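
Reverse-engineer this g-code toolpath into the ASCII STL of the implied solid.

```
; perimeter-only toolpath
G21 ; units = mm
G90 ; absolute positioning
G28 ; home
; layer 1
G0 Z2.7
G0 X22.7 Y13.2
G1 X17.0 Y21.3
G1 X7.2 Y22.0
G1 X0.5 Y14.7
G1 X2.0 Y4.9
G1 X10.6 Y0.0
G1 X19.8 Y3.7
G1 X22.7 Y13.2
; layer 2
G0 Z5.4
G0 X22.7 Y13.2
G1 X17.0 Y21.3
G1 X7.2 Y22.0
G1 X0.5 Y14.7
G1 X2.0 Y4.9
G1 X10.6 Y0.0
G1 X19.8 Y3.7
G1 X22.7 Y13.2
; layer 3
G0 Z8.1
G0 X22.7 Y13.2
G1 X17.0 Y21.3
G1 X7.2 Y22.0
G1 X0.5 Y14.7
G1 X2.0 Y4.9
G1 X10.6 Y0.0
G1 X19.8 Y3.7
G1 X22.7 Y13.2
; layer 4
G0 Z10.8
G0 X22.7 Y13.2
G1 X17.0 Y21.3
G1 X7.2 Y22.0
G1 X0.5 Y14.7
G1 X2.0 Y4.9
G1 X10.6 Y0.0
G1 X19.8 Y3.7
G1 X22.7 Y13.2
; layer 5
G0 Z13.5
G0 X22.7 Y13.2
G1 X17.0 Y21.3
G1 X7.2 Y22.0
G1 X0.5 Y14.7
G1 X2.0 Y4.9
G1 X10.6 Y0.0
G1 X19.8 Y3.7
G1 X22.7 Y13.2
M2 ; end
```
solid part
  facet normal 0.0000 0.0000 -1.0000
    outer loop
      vertex 7.2 22.0 0.0
      vertex 17.0 21.3 0.0
      vertex 22.7 13.2 0.0
    endloop
  endfacet
  facet normal 0.0000 0.0000 -1.0000
    outer loop
      vertex 0.5 14.7 0.0
      vertex 7.2 22.0 0.0
      vertex 22.7 13.2 0.0
    endloop
  endfacet
  facet normal 0.0000 0.0000 -1.0000
    outer loop
      vertex 2.0 4.9 0.0
      vertex 0.5 14.7 0.0
      vertex 22.7 13.2 0.0
    endloop
  endfacet
  facet normal 0.0000 0.0000 -1.0000
    outer loop
      vertex 10.6 0.0 0.0
      vertex 2.0 4.9 0.0
      vertex 22.7 13.2 0.0
    endloop
  endfacet
  facet normal 0.0000 0.0000 -1.0000
    outer loop
      vertex 19.8 3.7 0.0
      vertex 10.6 0.0 0.0
      vertex 22.7 13.2 0.0
    endloop
  endfacet
  facet normal 0.0000 0.0000 1.0000
    outer loop
      vertex 22.7 13.2 13.5
      vertex 17.0 21.3 13.5
      vertex 7.2 22.0 13.5
    endloop
  endfacet
  facet normal 0.0000 0.0000 1.0000
    outer loop
      vertex 22.7 13.2 13.5
      vertex 7.2 22.0 13.5
      vertex 0.5 14.7 13.5
    endloop
  endfacet
  facet normal 0.0000 0.0000 1.0000
    outer loop
      vertex 22.7 13.2 13.5
      vertex 0.5 14.7 13.5
      vertex 2.0 4.9 13.5
    endloop
  endfacet
  facet normal 0.0000 0.0000 1.0000
    outer loop
      vertex 22.7 13.2 13.5
      vertex 2.0 4.9 13.5
      vertex 10.6 0.0 13.5
    endloop
  endfacet
  facet normal 0.0000 0.0000 1.0000
    outer loop
      vertex 22.7 13.2 13.5
      vertex 10.6 0.0 13.5
      vertex 19.8 3.7 13.5
    endloop
  endfacet
  facet normal 0.8178 0.5755 0.0000
    outer loop
      vertex 22.7 13.2 0.0
      vertex 17.0 21.3 0.0
      vertex 17.0 21.3 13.5
    endloop
  endfacet
  facet normal 0.8178 0.5755 0.0000
    outer loop
      vertex 22.7 13.2 0.0
      vertex 17.0 21.3 13.5
      vertex 22.7 13.2 13.5
    endloop
  endfacet
  facet normal 0.0712 0.9975 0.0000
    outer loop
      vertex 17.0 21.3 0.0
      vertex 7.2 22.0 0.0
      vertex 7.2 22.0 13.5
    endloop
  endfacet
  facet normal 0.0712 0.9975 0.0000
    outer loop
      vertex 17.0 21.3 0.0
      vertex 7.2 22.0 13.5
      vertex 17.0 21.3 13.5
    endloop
  endfacet
  facet normal -0.7367 0.6762 0.0000
    outer loop
      vertex 7.2 22.0 0.0
      vertex 0.5 14.7 0.0
      vertex 0.5 14.7 13.5
    endloop
  endfacet
  facet normal -0.7367 0.6762 0.0000
    outer loop
      vertex 7.2 22.0 0.0
      vertex 0.5 14.7 13.5
      vertex 7.2 22.0 13.5
    endloop
  endfacet
  facet normal -0.9885 -0.1513 0.0000
    outer loop
      vertex 0.5 14.7 0.0
      vertex 2.0 4.9 0.0
      vertex 2.0 4.9 13.5
    endloop
  endfacet
  facet normal -0.9885 -0.1513 0.0000
    outer loop
      vertex 0.5 14.7 0.0
      vertex 2.0 4.9 13.5
      vertex 0.5 14.7 13.5
    endloop
  endfacet
  facet normal -0.4951 -0.8689 0.0000
    outer loop
      vertex 2.0 4.9 0.0
      vertex 10.6 0.0 0.0
      vertex 10.6 0.0 13.5
    endloop
  endfacet
  facet normal -0.4951 -0.8689 0.0000
    outer loop
      vertex 2.0 4.9 0.0
      vertex 10.6 0.0 13.5
      vertex 2.0 4.9 13.5
    endloop
  endfacet
  facet normal 0.3731 -0.9278 0.0000
    outer loop
      vertex 10.6 0.0 0.0
      vertex 19.8 3.7 0.0
      vertex 19.8 3.7 13.5
    endloop
  endfacet
  facet normal 0.3731 -0.9278 0.0000
    outer loop
      vertex 10.6 0.0 0.0
      vertex 19.8 3.7 13.5
      vertex 10.6 0.0 13.5
    endloop
  endfacet
  facet normal 0.9564 -0.2920 0.0000
    outer loop
      vertex 19.8 3.7 0.0
      vertex 22.7 13.2 0.0
      vertex 22.7 13.2 13.5
    endloop
  endfacet
  facet normal 0.9564 -0.2920 0.0000
    outer loop
      vertex 19.8 3.7 0.0
      vertex 22.7 13.2 13.5
      vertex 19.8 3.7 13.5
    endloop
  endfacet
endsolid part

The G0 Z moves step by Δz≈2.7 mm. Every layer's G1 loop is the same polygon, so the solid is a straight extrusion of it from z=0 to z≈13.5. Closing with flat bottom and top caps and triangulating gives 24 facets — a regular 7-sided prism (a cylinder approximated with 7 flat sides), circumscribed radius ≈ 11.4 mm, height ≈ 13.5 mm.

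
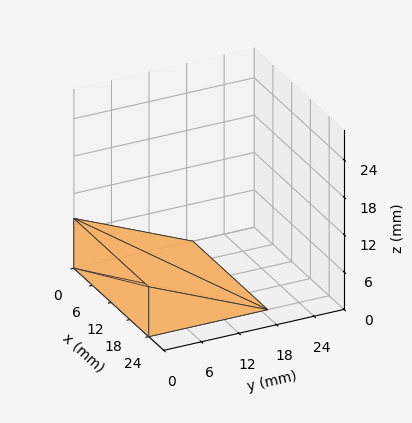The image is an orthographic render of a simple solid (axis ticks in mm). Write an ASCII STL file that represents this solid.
Reading the render: the shape is a wedge (ramp): 24 × 19 mm base, rising to 8 mm along the y=0 edge and sloping linearly to z=0 at y=19 (dimensions read to the nearest mm from the axis ticks). For the STL, each face is triangulated and given an outward normal.

solid part
  facet normal 0.0000 0.0000 -1.0000
    outer loop
      vertex 24.000 19.000 0.000
      vertex 24.000 0.000 0.000
      vertex 0.000 0.000 0.000
    endloop
  endfacet
  facet normal 0.0000 0.0000 -1.0000
    outer loop
      vertex 0.000 19.000 0.000
      vertex 24.000 19.000 0.000
      vertex 0.000 0.000 0.000
    endloop
  endfacet
  facet normal 0.0000 -1.0000 0.0000
    outer loop
      vertex 0.000 0.000 0.000
      vertex 24.000 0.000 0.000
      vertex 24.000 0.000 8.000
    endloop
  endfacet
  facet normal 0.0000 -1.0000 0.0000
    outer loop
      vertex 0.000 0.000 0.000
      vertex 24.000 0.000 8.000
      vertex 0.000 0.000 8.000
    endloop
  endfacet
  facet normal 0.0000 0.3881 0.9216
    outer loop
      vertex 0.000 0.000 8.000
      vertex 24.000 0.000 8.000
      vertex 24.000 19.000 0.000
    endloop
  endfacet
  facet normal 0.0000 0.3881 0.9216
    outer loop
      vertex 0.000 0.000 8.000
      vertex 24.000 19.000 0.000
      vertex 0.000 19.000 0.000
    endloop
  endfacet
  facet normal -1.0000 0.0000 0.0000
    outer loop
      vertex 0.000 0.000 8.000
      vertex 0.000 19.000 0.000
      vertex 0.000 0.000 0.000
    endloop
  endfacet
  facet normal 1.0000 0.0000 0.0000
    outer loop
      vertex 24.000 0.000 0.000
      vertex 24.000 19.000 0.000
      vertex 24.000 0.000 8.000
    endloop
  endfacet
endsolid part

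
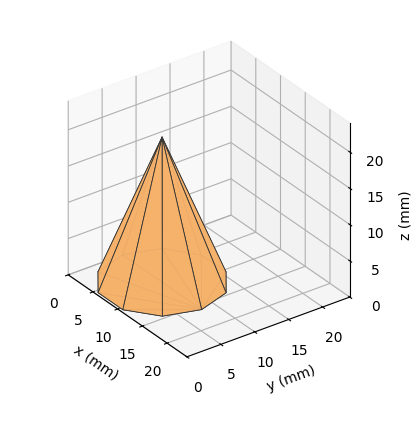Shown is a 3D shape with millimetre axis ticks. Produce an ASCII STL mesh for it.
Reading the render: the shape is a regular 10-sided pyramid, base circumscribed radius ≈ 8 mm, apex at z ≈ 20 mm (dimensions read to the nearest mm from the axis ticks). For the STL, each face is triangulated and given an outward normal.

solid part
  facet normal 0.0000 0.0000 -1.0000
    outer loop
      vertex 10.5 15.6 0.0
      vertex 14.5 12.7 0.0
      vertex 16.0 8.0 0.0
    endloop
  endfacet
  facet normal 0.0000 0.0000 -1.0000
    outer loop
      vertex 5.5 15.6 0.0
      vertex 10.5 15.6 0.0
      vertex 16.0 8.0 0.0
    endloop
  endfacet
  facet normal 0.0000 0.0000 -1.0000
    outer loop
      vertex 1.5 12.7 0.0
      vertex 5.5 15.6 0.0
      vertex 16.0 8.0 0.0
    endloop
  endfacet
  facet normal 0.0000 0.0000 -1.0000
    outer loop
      vertex 0.0 8.0 0.0
      vertex 1.5 12.7 0.0
      vertex 16.0 8.0 0.0
    endloop
  endfacet
  facet normal 0.0000 0.0000 -1.0000
    outer loop
      vertex 1.5 3.3 0.0
      vertex 0.0 8.0 0.0
      vertex 16.0 8.0 0.0
    endloop
  endfacet
  facet normal 0.0000 0.0000 -1.0000
    outer loop
      vertex 5.5 0.4 0.0
      vertex 1.5 3.3 0.0
      vertex 16.0 8.0 0.0
    endloop
  endfacet
  facet normal 0.0000 0.0000 -1.0000
    outer loop
      vertex 10.5 0.4 0.0
      vertex 5.5 0.4 0.0
      vertex 16.0 8.0 0.0
    endloop
  endfacet
  facet normal 0.0000 0.0000 -1.0000
    outer loop
      vertex 14.5 3.3 0.0
      vertex 10.5 0.4 0.0
      vertex 16.0 8.0 0.0
    endloop
  endfacet
  facet normal 0.8902 0.2841 0.3561
    outer loop
      vertex 16.0 8.0 0.0
      vertex 14.5 12.7 0.0
      vertex 8.0 8.0 20.0
    endloop
  endfacet
  facet normal 0.5485 0.7566 0.3561
    outer loop
      vertex 14.5 12.7 0.0
      vertex 10.5 15.6 0.0
      vertex 8.0 8.0 20.0
    endloop
  endfacet
  facet normal 0.0000 0.9348 0.3552
    outer loop
      vertex 10.5 15.6 0.0
      vertex 5.5 15.6 0.0
      vertex 8.0 8.0 20.0
    endloop
  endfacet
  facet normal -0.5485 0.7566 0.3561
    outer loop
      vertex 5.5 15.6 0.0
      vertex 1.5 12.7 0.0
      vertex 8.0 8.0 20.0
    endloop
  endfacet
  facet normal -0.8902 0.2841 0.3561
    outer loop
      vertex 1.5 12.7 0.0
      vertex 0.0 8.0 0.0
      vertex 8.0 8.0 20.0
    endloop
  endfacet
  facet normal -0.8902 -0.2841 0.3561
    outer loop
      vertex 0.0 8.0 0.0
      vertex 1.5 3.3 0.0
      vertex 8.0 8.0 20.0
    endloop
  endfacet
  facet normal -0.5485 -0.7566 0.3561
    outer loop
      vertex 1.5 3.3 0.0
      vertex 5.5 0.4 0.0
      vertex 8.0 8.0 20.0
    endloop
  endfacet
  facet normal 0.0000 -0.9348 0.3552
    outer loop
      vertex 5.5 0.4 0.0
      vertex 10.5 0.4 0.0
      vertex 8.0 8.0 20.0
    endloop
  endfacet
  facet normal 0.5485 -0.7566 0.3561
    outer loop
      vertex 10.5 0.4 0.0
      vertex 14.5 3.3 0.0
      vertex 8.0 8.0 20.0
    endloop
  endfacet
  facet normal 0.8902 -0.2841 0.3561
    outer loop
      vertex 14.5 3.3 0.0
      vertex 16.0 8.0 0.0
      vertex 8.0 8.0 20.0
    endloop
  endfacet
endsolid part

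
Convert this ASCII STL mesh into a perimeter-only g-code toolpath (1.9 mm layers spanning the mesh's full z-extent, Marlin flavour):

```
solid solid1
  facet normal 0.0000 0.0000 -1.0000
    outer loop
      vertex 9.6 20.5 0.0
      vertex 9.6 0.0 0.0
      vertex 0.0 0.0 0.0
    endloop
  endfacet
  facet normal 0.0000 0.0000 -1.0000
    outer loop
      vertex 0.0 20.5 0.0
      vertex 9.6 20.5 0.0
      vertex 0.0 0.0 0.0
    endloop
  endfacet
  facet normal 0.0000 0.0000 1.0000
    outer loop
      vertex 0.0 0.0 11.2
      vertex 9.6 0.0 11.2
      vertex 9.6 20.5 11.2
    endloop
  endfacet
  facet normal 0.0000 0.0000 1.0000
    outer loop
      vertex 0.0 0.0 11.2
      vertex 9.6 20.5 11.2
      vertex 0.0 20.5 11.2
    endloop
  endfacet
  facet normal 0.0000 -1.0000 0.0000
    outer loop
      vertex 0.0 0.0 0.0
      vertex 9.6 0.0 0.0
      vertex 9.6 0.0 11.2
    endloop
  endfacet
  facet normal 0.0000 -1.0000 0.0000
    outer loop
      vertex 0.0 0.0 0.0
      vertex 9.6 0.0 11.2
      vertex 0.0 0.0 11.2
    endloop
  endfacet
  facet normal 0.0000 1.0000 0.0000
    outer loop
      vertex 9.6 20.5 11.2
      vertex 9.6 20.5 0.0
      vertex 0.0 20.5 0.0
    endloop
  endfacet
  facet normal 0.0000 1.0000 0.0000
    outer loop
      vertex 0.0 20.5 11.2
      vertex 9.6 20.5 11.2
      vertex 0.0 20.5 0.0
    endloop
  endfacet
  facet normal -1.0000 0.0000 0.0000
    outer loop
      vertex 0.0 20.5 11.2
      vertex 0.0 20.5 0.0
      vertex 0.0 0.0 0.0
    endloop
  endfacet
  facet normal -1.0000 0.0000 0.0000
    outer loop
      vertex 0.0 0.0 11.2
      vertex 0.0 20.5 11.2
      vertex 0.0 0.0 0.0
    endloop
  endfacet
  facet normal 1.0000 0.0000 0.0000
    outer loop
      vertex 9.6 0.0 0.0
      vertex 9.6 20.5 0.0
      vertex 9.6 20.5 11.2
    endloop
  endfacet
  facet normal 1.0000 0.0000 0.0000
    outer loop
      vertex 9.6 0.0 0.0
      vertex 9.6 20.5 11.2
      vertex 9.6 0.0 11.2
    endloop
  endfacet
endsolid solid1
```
; perimeter-only toolpath
G21 ; units = mm
G90 ; absolute positioning
G28 ; home
; layer 1
G0 Z1.9
G0 X0.0 Y0.0
G1 X9.6 Y0.0
G1 X9.6 Y20.5
G1 X0.0 Y20.5
G1 X0.0 Y0.0
; layer 2
G0 Z3.7
G0 X0.0 Y0.0
G1 X9.6 Y0.0
G1 X9.6 Y20.5
G1 X0.0 Y20.5
G1 X0.0 Y0.0
; layer 3
G0 Z5.6
G0 X0.0 Y0.0
G1 X9.6 Y0.0
G1 X9.6 Y20.5
G1 X0.0 Y20.5
G1 X0.0 Y0.0
; layer 4
G0 Z7.5
G0 X0.0 Y0.0
G1 X9.6 Y0.0
G1 X9.6 Y20.5
G1 X0.0 Y20.5
G1 X0.0 Y0.0
; layer 5
G0 Z9.3
G0 X0.0 Y0.0
G1 X9.6 Y0.0
G1 X9.6 Y20.5
G1 X0.0 Y20.5
G1 X0.0 Y0.0
; layer 6
G0 Z11.2
G0 X0.0 Y0.0
G1 X9.6 Y0.0
G1 X9.6 Y20.5
G1 X0.0 Y20.5
G1 X0.0 Y0.0
M2 ; end

The solid is a rectangular box, roughly 9.6 × 20.5 mm footprint and 11.2 mm tall. Slicing at Δz = 1.9 mm — 6 equal slices spanning the solid's height, so layer i sits at z = i·h/6 — gives 6 non-empty perimeters. Each is a 4-segment closed polygon; G0 lifts to the layer z and rapids to the start vertex, then G1 traces the edges.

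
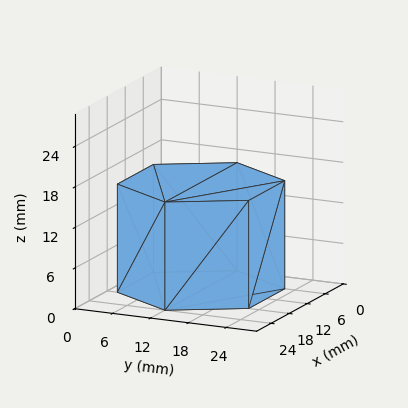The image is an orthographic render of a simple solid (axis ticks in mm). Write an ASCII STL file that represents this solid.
Reading the render: the shape is a regular 6-sided prism (a cylinder approximated with 6 flat sides), circumscribed radius ≈ 12 mm, height ≈ 16 mm (dimensions read to the nearest mm from the axis ticks). For the STL, each face is triangulated and given an outward normal.

solid part
  facet normal 0.0000 0.0000 -1.0000
    outer loop
      vertex 6.000 22.392 0.000
      vertex 18.000 22.392 0.000
      vertex 24.000 12.000 0.000
    endloop
  endfacet
  facet normal 0.0000 0.0000 -1.0000
    outer loop
      vertex 0.000 12.000 0.000
      vertex 6.000 22.392 0.000
      vertex 24.000 12.000 0.000
    endloop
  endfacet
  facet normal 0.0000 0.0000 -1.0000
    outer loop
      vertex 6.000 1.608 0.000
      vertex 0.000 12.000 0.000
      vertex 24.000 12.000 0.000
    endloop
  endfacet
  facet normal 0.0000 0.0000 -1.0000
    outer loop
      vertex 18.000 1.608 0.000
      vertex 6.000 1.608 0.000
      vertex 24.000 12.000 0.000
    endloop
  endfacet
  facet normal 0.0000 0.0000 1.0000
    outer loop
      vertex 24.000 12.000 16.000
      vertex 18.000 22.392 16.000
      vertex 6.000 22.392 16.000
    endloop
  endfacet
  facet normal 0.0000 0.0000 1.0000
    outer loop
      vertex 24.000 12.000 16.000
      vertex 6.000 22.392 16.000
      vertex 0.000 12.000 16.000
    endloop
  endfacet
  facet normal 0.0000 0.0000 1.0000
    outer loop
      vertex 24.000 12.000 16.000
      vertex 0.000 12.000 16.000
      vertex 6.000 1.608 16.000
    endloop
  endfacet
  facet normal 0.0000 0.0000 1.0000
    outer loop
      vertex 24.000 12.000 16.000
      vertex 6.000 1.608 16.000
      vertex 18.000 1.608 16.000
    endloop
  endfacet
  facet normal 0.8660 0.5000 0.0000
    outer loop
      vertex 24.000 12.000 0.000
      vertex 18.000 22.392 0.000
      vertex 18.000 22.392 16.000
    endloop
  endfacet
  facet normal 0.8660 0.5000 0.0000
    outer loop
      vertex 24.000 12.000 0.000
      vertex 18.000 22.392 16.000
      vertex 24.000 12.000 16.000
    endloop
  endfacet
  facet normal 0.0000 1.0000 0.0000
    outer loop
      vertex 18.000 22.392 0.000
      vertex 6.000 22.392 0.000
      vertex 6.000 22.392 16.000
    endloop
  endfacet
  facet normal 0.0000 1.0000 0.0000
    outer loop
      vertex 18.000 22.392 0.000
      vertex 6.000 22.392 16.000
      vertex 18.000 22.392 16.000
    endloop
  endfacet
  facet normal -0.8660 0.5000 0.0000
    outer loop
      vertex 6.000 22.392 0.000
      vertex 0.000 12.000 0.000
      vertex 0.000 12.000 16.000
    endloop
  endfacet
  facet normal -0.8660 0.5000 0.0000
    outer loop
      vertex 6.000 22.392 0.000
      vertex 0.000 12.000 16.000
      vertex 6.000 22.392 16.000
    endloop
  endfacet
  facet normal -0.8660 -0.5000 0.0000
    outer loop
      vertex 0.000 12.000 0.000
      vertex 6.000 1.608 0.000
      vertex 6.000 1.608 16.000
    endloop
  endfacet
  facet normal -0.8660 -0.5000 0.0000
    outer loop
      vertex 0.000 12.000 0.000
      vertex 6.000 1.608 16.000
      vertex 0.000 12.000 16.000
    endloop
  endfacet
  facet normal 0.0000 -1.0000 0.0000
    outer loop
      vertex 6.000 1.608 0.000
      vertex 18.000 1.608 0.000
      vertex 18.000 1.608 16.000
    endloop
  endfacet
  facet normal 0.0000 -1.0000 0.0000
    outer loop
      vertex 6.000 1.608 0.000
      vertex 18.000 1.608 16.000
      vertex 6.000 1.608 16.000
    endloop
  endfacet
  facet normal 0.8660 -0.5000 0.0000
    outer loop
      vertex 18.000 1.608 0.000
      vertex 24.000 12.000 0.000
      vertex 24.000 12.000 16.000
    endloop
  endfacet
  facet normal 0.8660 -0.5000 0.0000
    outer loop
      vertex 18.000 1.608 0.000
      vertex 24.000 12.000 16.000
      vertex 18.000 1.608 16.000
    endloop
  endfacet
endsolid part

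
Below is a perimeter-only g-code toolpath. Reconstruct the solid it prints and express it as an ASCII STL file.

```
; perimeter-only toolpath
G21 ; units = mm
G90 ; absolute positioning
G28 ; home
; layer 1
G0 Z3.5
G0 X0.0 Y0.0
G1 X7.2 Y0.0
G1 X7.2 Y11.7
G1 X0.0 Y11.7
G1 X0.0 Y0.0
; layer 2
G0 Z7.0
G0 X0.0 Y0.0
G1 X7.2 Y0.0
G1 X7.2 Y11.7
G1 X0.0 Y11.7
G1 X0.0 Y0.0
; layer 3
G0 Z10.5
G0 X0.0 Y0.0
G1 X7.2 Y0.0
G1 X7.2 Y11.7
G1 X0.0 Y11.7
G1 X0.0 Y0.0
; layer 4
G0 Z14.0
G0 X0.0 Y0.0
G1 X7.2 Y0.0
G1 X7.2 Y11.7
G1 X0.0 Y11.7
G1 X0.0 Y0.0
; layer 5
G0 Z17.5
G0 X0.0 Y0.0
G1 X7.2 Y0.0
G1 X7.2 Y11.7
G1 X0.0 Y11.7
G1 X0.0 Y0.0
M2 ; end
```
solid part
  facet normal 0.0000 0.0000 -1.0000
    outer loop
      vertex 7.2 11.7 0.0
      vertex 7.2 0.0 0.0
      vertex 0.0 0.0 0.0
    endloop
  endfacet
  facet normal 0.0000 0.0000 -1.0000
    outer loop
      vertex 0.0 11.7 0.0
      vertex 7.2 11.7 0.0
      vertex 0.0 0.0 0.0
    endloop
  endfacet
  facet normal 0.0000 0.0000 1.0000
    outer loop
      vertex 0.0 0.0 17.5
      vertex 7.2 0.0 17.5
      vertex 7.2 11.7 17.5
    endloop
  endfacet
  facet normal 0.0000 0.0000 1.0000
    outer loop
      vertex 0.0 0.0 17.5
      vertex 7.2 11.7 17.5
      vertex 0.0 11.7 17.5
    endloop
  endfacet
  facet normal 0.0000 -1.0000 0.0000
    outer loop
      vertex 0.0 0.0 0.0
      vertex 7.2 0.0 0.0
      vertex 7.2 0.0 17.5
    endloop
  endfacet
  facet normal 0.0000 -1.0000 0.0000
    outer loop
      vertex 0.0 0.0 0.0
      vertex 7.2 0.0 17.5
      vertex 0.0 0.0 17.5
    endloop
  endfacet
  facet normal 0.0000 1.0000 0.0000
    outer loop
      vertex 7.2 11.7 17.5
      vertex 7.2 11.7 0.0
      vertex 0.0 11.7 0.0
    endloop
  endfacet
  facet normal 0.0000 1.0000 0.0000
    outer loop
      vertex 0.0 11.7 17.5
      vertex 7.2 11.7 17.5
      vertex 0.0 11.7 0.0
    endloop
  endfacet
  facet normal -1.0000 0.0000 0.0000
    outer loop
      vertex 0.0 11.7 17.5
      vertex 0.0 11.7 0.0
      vertex 0.0 0.0 0.0
    endloop
  endfacet
  facet normal -1.0000 0.0000 0.0000
    outer loop
      vertex 0.0 0.0 17.5
      vertex 0.0 11.7 17.5
      vertex 0.0 0.0 0.0
    endloop
  endfacet
  facet normal 1.0000 0.0000 0.0000
    outer loop
      vertex 7.2 0.0 0.0
      vertex 7.2 11.7 0.0
      vertex 7.2 11.7 17.5
    endloop
  endfacet
  facet normal 1.0000 0.0000 0.0000
    outer loop
      vertex 7.2 0.0 0.0
      vertex 7.2 11.7 17.5
      vertex 7.2 0.0 17.5
    endloop
  endfacet
endsolid part

The G0 Z moves step by Δz≈3.5 mm. Every layer's G1 loop is the same polygon, so the solid is a straight extrusion of it from z=0 to z≈17.5. Closing with flat bottom and top caps and triangulating gives 12 facets — a rectangular box, roughly 7.2 × 11.7 mm footprint and 17.5 mm tall.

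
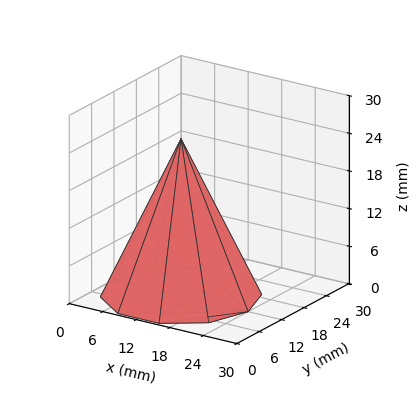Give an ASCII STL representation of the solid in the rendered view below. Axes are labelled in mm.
Reading the render: the shape is a regular 10-sided pyramid, base circumscribed radius ≈ 12 mm, apex at z ≈ 25 mm (dimensions read to the nearest mm from the axis ticks). For the STL, each face is triangulated and given an outward normal.

solid part
  facet normal 0.0000 0.0000 -1.0000
    outer loop
      vertex 15.7 23.4 0.0
      vertex 21.7 19.1 0.0
      vertex 24.0 12.0 0.0
    endloop
  endfacet
  facet normal 0.0000 0.0000 -1.0000
    outer loop
      vertex 8.3 23.4 0.0
      vertex 15.7 23.4 0.0
      vertex 24.0 12.0 0.0
    endloop
  endfacet
  facet normal 0.0000 0.0000 -1.0000
    outer loop
      vertex 2.3 19.1 0.0
      vertex 8.3 23.4 0.0
      vertex 24.0 12.0 0.0
    endloop
  endfacet
  facet normal 0.0000 0.0000 -1.0000
    outer loop
      vertex 0.0 12.0 0.0
      vertex 2.3 19.1 0.0
      vertex 24.0 12.0 0.0
    endloop
  endfacet
  facet normal 0.0000 0.0000 -1.0000
    outer loop
      vertex 2.3 4.9 0.0
      vertex 0.0 12.0 0.0
      vertex 24.0 12.0 0.0
    endloop
  endfacet
  facet normal 0.0000 0.0000 -1.0000
    outer loop
      vertex 8.3 0.6 0.0
      vertex 2.3 4.9 0.0
      vertex 24.0 12.0 0.0
    endloop
  endfacet
  facet normal 0.0000 0.0000 -1.0000
    outer loop
      vertex 15.7 0.6 0.0
      vertex 8.3 0.6 0.0
      vertex 24.0 12.0 0.0
    endloop
  endfacet
  facet normal 0.0000 0.0000 -1.0000
    outer loop
      vertex 21.7 4.9 0.0
      vertex 15.7 0.6 0.0
      vertex 24.0 12.0 0.0
    endloop
  endfacet
  facet normal 0.8654 0.2803 0.4154
    outer loop
      vertex 24.0 12.0 0.0
      vertex 21.7 19.1 0.0
      vertex 12.0 12.0 25.0
    endloop
  endfacet
  facet normal 0.5298 0.7393 0.4155
    outer loop
      vertex 21.7 19.1 0.0
      vertex 15.7 23.4 0.0
      vertex 12.0 12.0 25.0
    endloop
  endfacet
  facet normal 0.0000 0.9099 0.4149
    outer loop
      vertex 15.7 23.4 0.0
      vertex 8.3 23.4 0.0
      vertex 12.0 12.0 25.0
    endloop
  endfacet
  facet normal -0.5298 0.7393 0.4155
    outer loop
      vertex 8.3 23.4 0.0
      vertex 2.3 19.1 0.0
      vertex 12.0 12.0 25.0
    endloop
  endfacet
  facet normal -0.8654 0.2803 0.4154
    outer loop
      vertex 2.3 19.1 0.0
      vertex 0.0 12.0 0.0
      vertex 12.0 12.0 25.0
    endloop
  endfacet
  facet normal -0.8654 -0.2803 0.4154
    outer loop
      vertex 0.0 12.0 0.0
      vertex 2.3 4.9 0.0
      vertex 12.0 12.0 25.0
    endloop
  endfacet
  facet normal -0.5298 -0.7393 0.4155
    outer loop
      vertex 2.3 4.9 0.0
      vertex 8.3 0.6 0.0
      vertex 12.0 12.0 25.0
    endloop
  endfacet
  facet normal 0.0000 -0.9099 0.4149
    outer loop
      vertex 8.3 0.6 0.0
      vertex 15.7 0.6 0.0
      vertex 12.0 12.0 25.0
    endloop
  endfacet
  facet normal 0.5298 -0.7393 0.4155
    outer loop
      vertex 15.7 0.6 0.0
      vertex 21.7 4.9 0.0
      vertex 12.0 12.0 25.0
    endloop
  endfacet
  facet normal 0.8654 -0.2803 0.4154
    outer loop
      vertex 21.7 4.9 0.0
      vertex 24.0 12.0 0.0
      vertex 12.0 12.0 25.0
    endloop
  endfacet
endsolid part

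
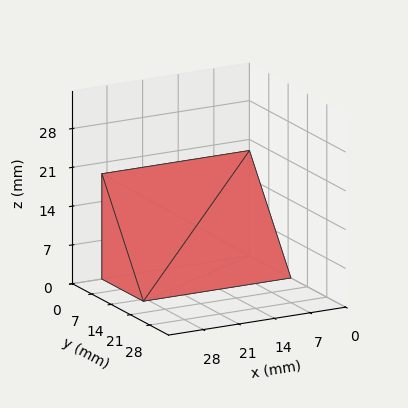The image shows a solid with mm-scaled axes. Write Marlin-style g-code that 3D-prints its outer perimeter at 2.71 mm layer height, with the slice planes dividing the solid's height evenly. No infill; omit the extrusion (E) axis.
Reading the render: the shape is a wedge (ramp): 29 × 15 mm base, rising to 19 mm along the y=0 edge and sloping linearly to z=0 at y=15 (dimensions read to the nearest mm from the axis ticks). For the g-code, the solid's height is divided into equal slices at the stated Δz and each level perimeter traced with G1 moves after a G0 lift.

; perimeter-only toolpath
G21 ; units = mm
G90 ; absolute positioning
G28 ; home
; layer 1
G0 Z2.71
G0 X0.00 Y0.00
G1 X29.00 Y0.00
G1 X29.00 Y12.86
G1 X0.00 Y12.86
G1 X0.00 Y0.00
; layer 2
G0 Z5.43
G0 X0.00 Y0.00
G1 X29.00 Y0.00
G1 X29.00 Y10.71
G1 X0.00 Y10.71
G1 X0.00 Y0.00
; layer 3
G0 Z8.14
G0 X0.00 Y0.00
G1 X29.00 Y0.00
G1 X29.00 Y8.57
G1 X0.00 Y8.57
G1 X0.00 Y0.00
; layer 4
G0 Z10.86
G0 X0.00 Y0.00
G1 X29.00 Y0.00
G1 X29.00 Y6.43
G1 X0.00 Y6.43
G1 X0.00 Y0.00
; layer 5
G0 Z13.57
G0 X0.00 Y0.00
G1 X29.00 Y0.00
G1 X29.00 Y4.29
G1 X0.00 Y4.29
G1 X0.00 Y0.00
; layer 6
G0 Z16.29
G0 X0.00 Y0.00
G1 X29.00 Y0.00
G1 X29.00 Y2.14
G1 X0.00 Y2.14
G1 X0.00 Y0.00
M2 ; end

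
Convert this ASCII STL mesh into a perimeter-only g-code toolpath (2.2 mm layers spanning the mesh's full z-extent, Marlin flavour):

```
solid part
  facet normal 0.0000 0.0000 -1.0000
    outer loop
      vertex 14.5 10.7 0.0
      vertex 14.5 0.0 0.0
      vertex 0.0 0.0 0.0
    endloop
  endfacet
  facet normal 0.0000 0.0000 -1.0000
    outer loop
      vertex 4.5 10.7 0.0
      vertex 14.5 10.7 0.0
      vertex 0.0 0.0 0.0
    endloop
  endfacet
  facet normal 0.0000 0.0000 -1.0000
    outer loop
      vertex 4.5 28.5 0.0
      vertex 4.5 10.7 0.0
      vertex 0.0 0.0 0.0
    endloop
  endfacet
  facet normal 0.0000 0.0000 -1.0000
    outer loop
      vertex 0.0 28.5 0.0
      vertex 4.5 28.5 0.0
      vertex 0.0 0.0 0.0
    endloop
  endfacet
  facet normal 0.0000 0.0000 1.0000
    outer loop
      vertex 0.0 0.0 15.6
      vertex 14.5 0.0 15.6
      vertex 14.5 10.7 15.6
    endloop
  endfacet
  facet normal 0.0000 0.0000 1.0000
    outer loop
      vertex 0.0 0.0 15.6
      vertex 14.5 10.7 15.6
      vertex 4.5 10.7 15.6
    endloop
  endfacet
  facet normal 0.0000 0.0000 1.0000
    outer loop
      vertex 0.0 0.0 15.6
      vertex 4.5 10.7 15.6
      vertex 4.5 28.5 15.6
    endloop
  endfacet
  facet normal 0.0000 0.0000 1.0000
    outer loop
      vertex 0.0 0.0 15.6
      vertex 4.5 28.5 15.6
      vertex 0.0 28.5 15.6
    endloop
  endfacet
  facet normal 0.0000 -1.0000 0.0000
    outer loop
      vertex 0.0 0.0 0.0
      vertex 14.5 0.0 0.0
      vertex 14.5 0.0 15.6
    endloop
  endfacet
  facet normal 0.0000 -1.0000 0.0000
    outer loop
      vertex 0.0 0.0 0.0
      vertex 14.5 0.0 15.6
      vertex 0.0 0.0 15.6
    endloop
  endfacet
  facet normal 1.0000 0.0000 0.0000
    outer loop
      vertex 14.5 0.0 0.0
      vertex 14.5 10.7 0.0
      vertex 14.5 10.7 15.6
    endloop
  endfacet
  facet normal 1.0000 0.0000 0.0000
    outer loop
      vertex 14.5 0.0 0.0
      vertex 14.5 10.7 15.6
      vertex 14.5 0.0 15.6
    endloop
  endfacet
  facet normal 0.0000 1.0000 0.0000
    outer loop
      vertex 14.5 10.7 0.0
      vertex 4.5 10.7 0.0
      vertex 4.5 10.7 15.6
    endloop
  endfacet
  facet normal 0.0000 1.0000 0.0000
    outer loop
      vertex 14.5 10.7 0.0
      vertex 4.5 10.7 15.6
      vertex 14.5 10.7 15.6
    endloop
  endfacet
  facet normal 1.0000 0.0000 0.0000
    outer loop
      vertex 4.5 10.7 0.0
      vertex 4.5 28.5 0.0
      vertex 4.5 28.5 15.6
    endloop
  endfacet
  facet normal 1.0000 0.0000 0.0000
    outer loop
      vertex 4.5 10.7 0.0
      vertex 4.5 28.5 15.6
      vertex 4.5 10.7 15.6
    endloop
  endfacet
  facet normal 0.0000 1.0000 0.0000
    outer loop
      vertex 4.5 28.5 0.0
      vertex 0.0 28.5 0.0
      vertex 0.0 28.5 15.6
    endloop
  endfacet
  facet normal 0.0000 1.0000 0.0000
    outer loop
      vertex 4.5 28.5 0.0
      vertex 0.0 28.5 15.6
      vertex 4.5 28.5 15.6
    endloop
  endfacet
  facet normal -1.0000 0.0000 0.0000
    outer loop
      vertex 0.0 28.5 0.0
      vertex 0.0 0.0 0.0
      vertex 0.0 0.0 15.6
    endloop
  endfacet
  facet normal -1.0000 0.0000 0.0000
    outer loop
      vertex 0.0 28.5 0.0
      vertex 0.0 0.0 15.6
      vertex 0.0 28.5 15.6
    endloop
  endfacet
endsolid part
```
; perimeter-only toolpath
G21 ; units = mm
G90 ; absolute positioning
G28 ; home
; layer 1
G0 Z2.2
G0 X0.0 Y0.0
G1 X14.5 Y0.0
G1 X14.5 Y10.7
G1 X4.5 Y10.7
G1 X4.5 Y28.5
G1 X0.0 Y28.5
G1 X0.0 Y0.0
; layer 2
G0 Z4.5
G0 X0.0 Y0.0
G1 X14.5 Y0.0
G1 X14.5 Y10.7
G1 X4.5 Y10.7
G1 X4.5 Y28.5
G1 X0.0 Y28.5
G1 X0.0 Y0.0
; layer 3
G0 Z6.7
G0 X0.0 Y0.0
G1 X14.5 Y0.0
G1 X14.5 Y10.7
G1 X4.5 Y10.7
G1 X4.5 Y28.5
G1 X0.0 Y28.5
G1 X0.0 Y0.0
; layer 4
G0 Z8.9
G0 X0.0 Y0.0
G1 X14.5 Y0.0
G1 X14.5 Y10.7
G1 X4.5 Y10.7
G1 X4.5 Y28.5
G1 X0.0 Y28.5
G1 X0.0 Y0.0
; layer 5
G0 Z11.1
G0 X0.0 Y0.0
G1 X14.5 Y0.0
G1 X14.5 Y10.7
G1 X4.5 Y10.7
G1 X4.5 Y28.5
G1 X0.0 Y28.5
G1 X0.0 Y0.0
; layer 6
G0 Z13.4
G0 X0.0 Y0.0
G1 X14.5 Y0.0
G1 X14.5 Y10.7
G1 X4.5 Y10.7
G1 X4.5 Y28.5
G1 X0.0 Y28.5
G1 X0.0 Y0.0
; layer 7
G0 Z15.6
G0 X0.0 Y0.0
G1 X14.5 Y0.0
G1 X14.5 Y10.7
G1 X4.5 Y10.7
G1 X4.5 Y28.5
G1 X0.0 Y28.5
G1 X0.0 Y0.0
M2 ; end

The solid is an L-shaped prism: outer 14.5 × 28.5 mm, arm thicknesses ≈ 10.7 mm (horizontal) and 4.5 mm (vertical), extruded 15.6 mm in z. Slicing at Δz = 2.2 mm — 7 equal slices spanning the solid's height, so layer i sits at z = i·h/7 — gives 7 non-empty perimeters. Each is a 6-segment closed polygon; G0 lifts to the layer z and rapids to the start vertex, then G1 traces the edges.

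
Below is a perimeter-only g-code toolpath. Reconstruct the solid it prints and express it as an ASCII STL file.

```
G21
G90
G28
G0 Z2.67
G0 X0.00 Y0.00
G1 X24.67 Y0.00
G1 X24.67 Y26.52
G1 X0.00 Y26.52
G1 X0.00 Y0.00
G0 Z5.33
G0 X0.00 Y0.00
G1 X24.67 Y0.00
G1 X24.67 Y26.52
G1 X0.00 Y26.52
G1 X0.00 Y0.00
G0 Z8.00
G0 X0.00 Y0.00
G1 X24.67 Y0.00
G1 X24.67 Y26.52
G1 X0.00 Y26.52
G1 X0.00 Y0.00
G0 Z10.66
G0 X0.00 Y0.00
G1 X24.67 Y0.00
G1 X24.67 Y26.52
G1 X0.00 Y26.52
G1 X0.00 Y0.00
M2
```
solid part
  facet normal 0.0000 0.0000 -1.0000
    outer loop
      vertex 24.67 26.52 0.00
      vertex 24.67 0.00 0.00
      vertex 0.00 0.00 0.00
    endloop
  endfacet
  facet normal 0.0000 0.0000 -1.0000
    outer loop
      vertex 0.00 26.52 0.00
      vertex 24.67 26.52 0.00
      vertex 0.00 0.00 0.00
    endloop
  endfacet
  facet normal 0.0000 0.0000 1.0000
    outer loop
      vertex 0.00 0.00 10.66
      vertex 24.67 0.00 10.66
      vertex 24.67 26.52 10.66
    endloop
  endfacet
  facet normal 0.0000 0.0000 1.0000
    outer loop
      vertex 0.00 0.00 10.66
      vertex 24.67 26.52 10.66
      vertex 0.00 26.52 10.66
    endloop
  endfacet
  facet normal 0.0000 -1.0000 0.0000
    outer loop
      vertex 0.00 0.00 0.00
      vertex 24.67 0.00 0.00
      vertex 24.67 0.00 10.66
    endloop
  endfacet
  facet normal 0.0000 -1.0000 0.0000
    outer loop
      vertex 0.00 0.00 0.00
      vertex 24.67 0.00 10.66
      vertex 0.00 0.00 10.66
    endloop
  endfacet
  facet normal 0.0000 1.0000 0.0000
    outer loop
      vertex 24.67 26.52 10.66
      vertex 24.67 26.52 0.00
      vertex 0.00 26.52 0.00
    endloop
  endfacet
  facet normal 0.0000 1.0000 0.0000
    outer loop
      vertex 0.00 26.52 10.66
      vertex 24.67 26.52 10.66
      vertex 0.00 26.52 0.00
    endloop
  endfacet
  facet normal -1.0000 0.0000 0.0000
    outer loop
      vertex 0.00 26.52 10.66
      vertex 0.00 26.52 0.00
      vertex 0.00 0.00 0.00
    endloop
  endfacet
  facet normal -1.0000 0.0000 0.0000
    outer loop
      vertex 0.00 0.00 10.66
      vertex 0.00 26.52 10.66
      vertex 0.00 0.00 0.00
    endloop
  endfacet
  facet normal 1.0000 0.0000 0.0000
    outer loop
      vertex 24.67 0.00 0.00
      vertex 24.67 26.52 0.00
      vertex 24.67 26.52 10.66
    endloop
  endfacet
  facet normal 1.0000 0.0000 0.0000
    outer loop
      vertex 24.67 0.00 0.00
      vertex 24.67 26.52 10.66
      vertex 24.67 0.00 10.66
    endloop
  endfacet
endsolid part

The G0 Z moves step by Δz≈2.67 mm. Every layer's G1 loop is the same polygon, so the solid is a straight extrusion of it from z=0 to z≈10.7. Closing with flat bottom and top caps and triangulating gives 12 facets — a rectangular box, roughly 24.7 × 26.5 mm footprint and 10.7 mm tall.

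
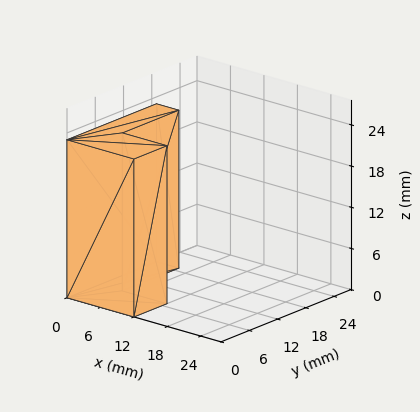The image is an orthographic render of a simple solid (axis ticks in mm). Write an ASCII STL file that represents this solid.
Reading the render: the shape is an L-shaped prism: outer 12 × 19 mm, arm thicknesses ≈ 7 mm (horizontal) and 4 mm (vertical), extruded 23 mm in z (dimensions read to the nearest mm from the axis ticks). For the STL, each face is triangulated and given an outward normal.

solid part
  facet normal 0.0000 0.0000 -1.0000
    outer loop
      vertex 12.0 7.0 0.0
      vertex 12.0 0.0 0.0
      vertex 0.0 0.0 0.0
    endloop
  endfacet
  facet normal 0.0000 0.0000 -1.0000
    outer loop
      vertex 4.0 7.0 0.0
      vertex 12.0 7.0 0.0
      vertex 0.0 0.0 0.0
    endloop
  endfacet
  facet normal 0.0000 0.0000 -1.0000
    outer loop
      vertex 4.0 19.0 0.0
      vertex 4.0 7.0 0.0
      vertex 0.0 0.0 0.0
    endloop
  endfacet
  facet normal 0.0000 0.0000 -1.0000
    outer loop
      vertex 0.0 19.0 0.0
      vertex 4.0 19.0 0.0
      vertex 0.0 0.0 0.0
    endloop
  endfacet
  facet normal 0.0000 0.0000 1.0000
    outer loop
      vertex 0.0 0.0 23.0
      vertex 12.0 0.0 23.0
      vertex 12.0 7.0 23.0
    endloop
  endfacet
  facet normal 0.0000 0.0000 1.0000
    outer loop
      vertex 0.0 0.0 23.0
      vertex 12.0 7.0 23.0
      vertex 4.0 7.0 23.0
    endloop
  endfacet
  facet normal 0.0000 0.0000 1.0000
    outer loop
      vertex 0.0 0.0 23.0
      vertex 4.0 7.0 23.0
      vertex 4.0 19.0 23.0
    endloop
  endfacet
  facet normal 0.0000 0.0000 1.0000
    outer loop
      vertex 0.0 0.0 23.0
      vertex 4.0 19.0 23.0
      vertex 0.0 19.0 23.0
    endloop
  endfacet
  facet normal 0.0000 -1.0000 0.0000
    outer loop
      vertex 0.0 0.0 0.0
      vertex 12.0 0.0 0.0
      vertex 12.0 0.0 23.0
    endloop
  endfacet
  facet normal 0.0000 -1.0000 0.0000
    outer loop
      vertex 0.0 0.0 0.0
      vertex 12.0 0.0 23.0
      vertex 0.0 0.0 23.0
    endloop
  endfacet
  facet normal 1.0000 0.0000 0.0000
    outer loop
      vertex 12.0 0.0 0.0
      vertex 12.0 7.0 0.0
      vertex 12.0 7.0 23.0
    endloop
  endfacet
  facet normal 1.0000 0.0000 0.0000
    outer loop
      vertex 12.0 0.0 0.0
      vertex 12.0 7.0 23.0
      vertex 12.0 0.0 23.0
    endloop
  endfacet
  facet normal 0.0000 1.0000 0.0000
    outer loop
      vertex 12.0 7.0 0.0
      vertex 4.0 7.0 0.0
      vertex 4.0 7.0 23.0
    endloop
  endfacet
  facet normal 0.0000 1.0000 0.0000
    outer loop
      vertex 12.0 7.0 0.0
      vertex 4.0 7.0 23.0
      vertex 12.0 7.0 23.0
    endloop
  endfacet
  facet normal 1.0000 0.0000 0.0000
    outer loop
      vertex 4.0 7.0 0.0
      vertex 4.0 19.0 0.0
      vertex 4.0 19.0 23.0
    endloop
  endfacet
  facet normal 1.0000 0.0000 0.0000
    outer loop
      vertex 4.0 7.0 0.0
      vertex 4.0 19.0 23.0
      vertex 4.0 7.0 23.0
    endloop
  endfacet
  facet normal 0.0000 1.0000 0.0000
    outer loop
      vertex 4.0 19.0 0.0
      vertex 0.0 19.0 0.0
      vertex 0.0 19.0 23.0
    endloop
  endfacet
  facet normal 0.0000 1.0000 0.0000
    outer loop
      vertex 4.0 19.0 0.0
      vertex 0.0 19.0 23.0
      vertex 4.0 19.0 23.0
    endloop
  endfacet
  facet normal -1.0000 0.0000 0.0000
    outer loop
      vertex 0.0 19.0 0.0
      vertex 0.0 0.0 0.0
      vertex 0.0 0.0 23.0
    endloop
  endfacet
  facet normal -1.0000 0.0000 0.0000
    outer loop
      vertex 0.0 19.0 0.0
      vertex 0.0 0.0 23.0
      vertex 0.0 19.0 23.0
    endloop
  endfacet
endsolid part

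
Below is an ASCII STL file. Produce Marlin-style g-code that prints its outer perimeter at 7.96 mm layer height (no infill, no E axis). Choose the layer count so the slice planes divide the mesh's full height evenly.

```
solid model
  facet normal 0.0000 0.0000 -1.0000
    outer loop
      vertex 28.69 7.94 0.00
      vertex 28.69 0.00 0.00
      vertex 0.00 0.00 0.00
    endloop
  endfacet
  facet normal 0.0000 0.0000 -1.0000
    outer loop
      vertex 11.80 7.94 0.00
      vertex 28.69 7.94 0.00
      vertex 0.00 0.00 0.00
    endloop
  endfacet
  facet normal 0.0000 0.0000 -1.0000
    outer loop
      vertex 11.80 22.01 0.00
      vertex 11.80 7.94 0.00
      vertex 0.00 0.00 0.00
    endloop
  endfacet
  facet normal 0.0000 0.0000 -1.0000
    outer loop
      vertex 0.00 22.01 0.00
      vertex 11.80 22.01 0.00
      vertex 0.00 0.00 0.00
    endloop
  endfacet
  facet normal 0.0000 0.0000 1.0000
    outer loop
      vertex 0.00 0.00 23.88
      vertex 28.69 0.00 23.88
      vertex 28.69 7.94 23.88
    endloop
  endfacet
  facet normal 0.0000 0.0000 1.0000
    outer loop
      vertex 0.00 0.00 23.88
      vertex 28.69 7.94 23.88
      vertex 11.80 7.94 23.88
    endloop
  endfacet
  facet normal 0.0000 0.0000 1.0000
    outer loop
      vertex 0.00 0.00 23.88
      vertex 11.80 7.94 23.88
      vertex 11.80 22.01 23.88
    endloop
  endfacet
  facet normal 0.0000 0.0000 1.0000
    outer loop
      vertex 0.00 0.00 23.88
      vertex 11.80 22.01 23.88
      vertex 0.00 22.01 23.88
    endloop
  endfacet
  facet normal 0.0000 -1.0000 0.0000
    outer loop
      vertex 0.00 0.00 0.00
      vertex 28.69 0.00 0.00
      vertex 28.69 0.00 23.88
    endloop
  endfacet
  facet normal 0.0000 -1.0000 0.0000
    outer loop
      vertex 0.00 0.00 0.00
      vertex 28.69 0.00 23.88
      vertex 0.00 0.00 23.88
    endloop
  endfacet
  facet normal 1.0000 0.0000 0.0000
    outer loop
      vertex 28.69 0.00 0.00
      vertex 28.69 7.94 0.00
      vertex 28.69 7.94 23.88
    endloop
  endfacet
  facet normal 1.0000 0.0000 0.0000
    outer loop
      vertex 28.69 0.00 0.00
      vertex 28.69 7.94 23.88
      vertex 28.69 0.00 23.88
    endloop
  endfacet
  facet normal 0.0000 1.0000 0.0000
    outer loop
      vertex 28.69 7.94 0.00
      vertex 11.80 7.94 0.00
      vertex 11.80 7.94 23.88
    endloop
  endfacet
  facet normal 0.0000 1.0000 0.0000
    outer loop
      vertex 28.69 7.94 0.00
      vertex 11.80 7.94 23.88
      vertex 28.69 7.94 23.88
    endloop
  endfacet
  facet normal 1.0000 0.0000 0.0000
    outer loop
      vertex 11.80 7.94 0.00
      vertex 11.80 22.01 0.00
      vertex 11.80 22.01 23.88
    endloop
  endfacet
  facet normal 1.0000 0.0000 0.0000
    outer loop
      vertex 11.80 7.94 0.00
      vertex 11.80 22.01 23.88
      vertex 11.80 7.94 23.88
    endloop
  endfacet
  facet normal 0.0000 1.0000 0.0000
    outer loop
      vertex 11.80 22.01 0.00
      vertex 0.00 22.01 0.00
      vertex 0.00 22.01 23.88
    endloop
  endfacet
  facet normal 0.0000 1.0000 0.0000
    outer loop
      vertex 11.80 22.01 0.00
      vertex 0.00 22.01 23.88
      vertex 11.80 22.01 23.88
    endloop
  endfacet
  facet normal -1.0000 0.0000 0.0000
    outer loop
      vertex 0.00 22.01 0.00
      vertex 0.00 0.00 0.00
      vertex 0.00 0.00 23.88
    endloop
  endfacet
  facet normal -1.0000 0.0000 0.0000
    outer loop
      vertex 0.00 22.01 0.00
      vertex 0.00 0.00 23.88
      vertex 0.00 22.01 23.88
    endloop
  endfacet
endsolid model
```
; perimeter-only toolpath
G21 ; units = mm
G90 ; absolute positioning
G28 ; home
; layer 1
G0 Z7.96
G0 X0.00 Y0.00
G1 X28.69 Y0.00
G1 X28.69 Y7.94
G1 X11.80 Y7.94
G1 X11.80 Y22.01
G1 X0.00 Y22.01
G1 X0.00 Y0.00
; layer 2
G0 Z15.92
G0 X0.00 Y0.00
G1 X28.69 Y0.00
G1 X28.69 Y7.94
G1 X11.80 Y7.94
G1 X11.80 Y22.01
G1 X0.00 Y22.01
G1 X0.00 Y0.00
; layer 3
G0 Z23.88
G0 X0.00 Y0.00
G1 X28.69 Y0.00
G1 X28.69 Y7.94
G1 X11.80 Y7.94
G1 X11.80 Y22.01
G1 X0.00 Y22.01
G1 X0.00 Y0.00
M2 ; end

The solid is an L-shaped prism: outer 28.7 × 22 mm, arm thicknesses ≈ 7.94 mm (horizontal) and 11.8 mm (vertical), extruded 23.9 mm in z. Slicing at Δz = 7.96 mm — 3 equal slices spanning the solid's height, so layer i sits at z = i·h/3 — gives 3 non-empty perimeters. Each is a 6-segment closed polygon; G0 lifts to the layer z and rapids to the start vertex, then G1 traces the edges.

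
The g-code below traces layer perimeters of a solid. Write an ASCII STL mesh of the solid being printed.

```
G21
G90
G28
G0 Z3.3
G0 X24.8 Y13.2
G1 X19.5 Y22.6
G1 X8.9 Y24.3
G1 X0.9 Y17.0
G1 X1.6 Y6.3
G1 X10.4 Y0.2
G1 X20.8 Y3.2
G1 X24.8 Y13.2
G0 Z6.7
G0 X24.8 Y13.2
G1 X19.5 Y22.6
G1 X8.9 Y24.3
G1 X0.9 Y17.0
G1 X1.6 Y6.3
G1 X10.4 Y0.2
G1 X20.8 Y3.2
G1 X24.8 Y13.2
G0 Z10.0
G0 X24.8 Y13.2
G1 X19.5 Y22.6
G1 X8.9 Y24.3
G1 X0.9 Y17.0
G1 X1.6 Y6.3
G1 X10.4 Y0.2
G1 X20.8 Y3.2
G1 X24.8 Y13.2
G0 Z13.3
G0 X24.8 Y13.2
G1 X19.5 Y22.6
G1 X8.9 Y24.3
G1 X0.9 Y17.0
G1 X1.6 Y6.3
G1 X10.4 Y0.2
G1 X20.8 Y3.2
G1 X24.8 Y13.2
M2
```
solid part
  facet normal 0.0000 0.0000 -1.0000
    outer loop
      vertex 8.9 24.3 0.0
      vertex 19.5 22.6 0.0
      vertex 24.8 13.2 0.0
    endloop
  endfacet
  facet normal 0.0000 0.0000 -1.0000
    outer loop
      vertex 0.9 17.0 0.0
      vertex 8.9 24.3 0.0
      vertex 24.8 13.2 0.0
    endloop
  endfacet
  facet normal 0.0000 0.0000 -1.0000
    outer loop
      vertex 1.6 6.3 0.0
      vertex 0.9 17.0 0.0
      vertex 24.8 13.2 0.0
    endloop
  endfacet
  facet normal 0.0000 0.0000 -1.0000
    outer loop
      vertex 10.4 0.2 0.0
      vertex 1.6 6.3 0.0
      vertex 24.8 13.2 0.0
    endloop
  endfacet
  facet normal 0.0000 0.0000 -1.0000
    outer loop
      vertex 20.8 3.2 0.0
      vertex 10.4 0.2 0.0
      vertex 24.8 13.2 0.0
    endloop
  endfacet
  facet normal 0.0000 0.0000 1.0000
    outer loop
      vertex 24.8 13.2 13.3
      vertex 19.5 22.6 13.3
      vertex 8.9 24.3 13.3
    endloop
  endfacet
  facet normal 0.0000 0.0000 1.0000
    outer loop
      vertex 24.8 13.2 13.3
      vertex 8.9 24.3 13.3
      vertex 0.9 17.0 13.3
    endloop
  endfacet
  facet normal 0.0000 0.0000 1.0000
    outer loop
      vertex 24.8 13.2 13.3
      vertex 0.9 17.0 13.3
      vertex 1.6 6.3 13.3
    endloop
  endfacet
  facet normal 0.0000 0.0000 1.0000
    outer loop
      vertex 24.8 13.2 13.3
      vertex 1.6 6.3 13.3
      vertex 10.4 0.2 13.3
    endloop
  endfacet
  facet normal 0.0000 0.0000 1.0000
    outer loop
      vertex 24.8 13.2 13.3
      vertex 10.4 0.2 13.3
      vertex 20.8 3.2 13.3
    endloop
  endfacet
  facet normal 0.8711 0.4911 0.0000
    outer loop
      vertex 24.8 13.2 0.0
      vertex 19.5 22.6 0.0
      vertex 19.5 22.6 13.3
    endloop
  endfacet
  facet normal 0.8711 0.4911 0.0000
    outer loop
      vertex 24.8 13.2 0.0
      vertex 19.5 22.6 13.3
      vertex 24.8 13.2 13.3
    endloop
  endfacet
  facet normal 0.1584 0.9874 0.0000
    outer loop
      vertex 19.5 22.6 0.0
      vertex 8.9 24.3 0.0
      vertex 8.9 24.3 13.3
    endloop
  endfacet
  facet normal 0.1584 0.9874 0.0000
    outer loop
      vertex 19.5 22.6 0.0
      vertex 8.9 24.3 13.3
      vertex 19.5 22.6 13.3
    endloop
  endfacet
  facet normal -0.6741 0.7387 0.0000
    outer loop
      vertex 8.9 24.3 0.0
      vertex 0.9 17.0 0.0
      vertex 0.9 17.0 13.3
    endloop
  endfacet
  facet normal -0.6741 0.7387 0.0000
    outer loop
      vertex 8.9 24.3 0.0
      vertex 0.9 17.0 13.3
      vertex 8.9 24.3 13.3
    endloop
  endfacet
  facet normal -0.9979 -0.0653 0.0000
    outer loop
      vertex 0.9 17.0 0.0
      vertex 1.6 6.3 0.0
      vertex 1.6 6.3 13.3
    endloop
  endfacet
  facet normal -0.9979 -0.0653 0.0000
    outer loop
      vertex 0.9 17.0 0.0
      vertex 1.6 6.3 13.3
      vertex 0.9 17.0 13.3
    endloop
  endfacet
  facet normal -0.5697 -0.8219 0.0000
    outer loop
      vertex 1.6 6.3 0.0
      vertex 10.4 0.2 0.0
      vertex 10.4 0.2 13.3
    endloop
  endfacet
  facet normal -0.5697 -0.8219 0.0000
    outer loop
      vertex 1.6 6.3 0.0
      vertex 10.4 0.2 13.3
      vertex 1.6 6.3 13.3
    endloop
  endfacet
  facet normal 0.2772 -0.9608 0.0000
    outer loop
      vertex 10.4 0.2 0.0
      vertex 20.8 3.2 0.0
      vertex 20.8 3.2 13.3
    endloop
  endfacet
  facet normal 0.2772 -0.9608 0.0000
    outer loop
      vertex 10.4 0.2 0.0
      vertex 20.8 3.2 13.3
      vertex 10.4 0.2 13.3
    endloop
  endfacet
  facet normal 0.9285 -0.3714 0.0000
    outer loop
      vertex 20.8 3.2 0.0
      vertex 24.8 13.2 0.0
      vertex 24.8 13.2 13.3
    endloop
  endfacet
  facet normal 0.9285 -0.3714 0.0000
    outer loop
      vertex 20.8 3.2 0.0
      vertex 24.8 13.2 13.3
      vertex 20.8 3.2 13.3
    endloop
  endfacet
endsolid part

The G0 Z moves step by Δz≈3.3 mm. Every layer's G1 loop is the same polygon, so the solid is a straight extrusion of it from z=0 to z≈13.3. Closing with flat bottom and top caps and triangulating gives 24 facets — a regular 7-sided prism (a cylinder approximated with 7 flat sides), circumscribed radius ≈ 12.4 mm, height ≈ 13.3 mm.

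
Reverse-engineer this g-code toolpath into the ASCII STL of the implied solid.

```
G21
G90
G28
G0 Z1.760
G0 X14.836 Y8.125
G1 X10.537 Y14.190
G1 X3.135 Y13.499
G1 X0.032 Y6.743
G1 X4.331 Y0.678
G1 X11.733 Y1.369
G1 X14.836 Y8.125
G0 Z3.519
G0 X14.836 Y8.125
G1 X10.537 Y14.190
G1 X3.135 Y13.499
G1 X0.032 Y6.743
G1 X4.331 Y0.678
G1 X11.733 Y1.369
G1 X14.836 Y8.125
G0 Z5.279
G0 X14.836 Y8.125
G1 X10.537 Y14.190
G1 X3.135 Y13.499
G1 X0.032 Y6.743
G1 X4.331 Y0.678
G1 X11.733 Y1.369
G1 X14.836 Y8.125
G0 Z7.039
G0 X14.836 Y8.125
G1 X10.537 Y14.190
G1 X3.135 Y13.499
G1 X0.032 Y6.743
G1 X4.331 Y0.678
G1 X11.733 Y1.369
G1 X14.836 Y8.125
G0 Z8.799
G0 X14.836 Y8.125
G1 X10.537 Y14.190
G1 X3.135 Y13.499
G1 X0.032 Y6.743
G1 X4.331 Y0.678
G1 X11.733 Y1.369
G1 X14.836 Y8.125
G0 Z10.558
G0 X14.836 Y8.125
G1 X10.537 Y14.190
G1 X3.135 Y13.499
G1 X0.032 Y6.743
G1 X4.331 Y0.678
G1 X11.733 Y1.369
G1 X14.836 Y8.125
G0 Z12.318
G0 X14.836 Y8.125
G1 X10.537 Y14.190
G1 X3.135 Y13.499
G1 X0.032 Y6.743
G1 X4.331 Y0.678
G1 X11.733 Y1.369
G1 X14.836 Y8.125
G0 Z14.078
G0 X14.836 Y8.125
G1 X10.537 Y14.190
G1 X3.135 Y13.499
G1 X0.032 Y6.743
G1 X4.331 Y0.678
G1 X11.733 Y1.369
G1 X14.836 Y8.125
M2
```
solid part
  facet normal 0.0000 0.0000 -1.0000
    outer loop
      vertex 3.135 13.499 0.000
      vertex 10.537 14.190 0.000
      vertex 14.836 8.125 0.000
    endloop
  endfacet
  facet normal 0.0000 0.0000 -1.0000
    outer loop
      vertex 0.032 6.743 0.000
      vertex 3.135 13.499 0.000
      vertex 14.836 8.125 0.000
    endloop
  endfacet
  facet normal 0.0000 0.0000 -1.0000
    outer loop
      vertex 4.331 0.678 0.000
      vertex 0.032 6.743 0.000
      vertex 14.836 8.125 0.000
    endloop
  endfacet
  facet normal 0.0000 0.0000 -1.0000
    outer loop
      vertex 11.733 1.369 0.000
      vertex 4.331 0.678 0.000
      vertex 14.836 8.125 0.000
    endloop
  endfacet
  facet normal 0.0000 0.0000 1.0000
    outer loop
      vertex 14.836 8.125 14.078
      vertex 10.537 14.190 14.078
      vertex 3.135 13.499 14.078
    endloop
  endfacet
  facet normal 0.0000 0.0000 1.0000
    outer loop
      vertex 14.836 8.125 14.078
      vertex 3.135 13.499 14.078
      vertex 0.032 6.743 14.078
    endloop
  endfacet
  facet normal 0.0000 0.0000 1.0000
    outer loop
      vertex 14.836 8.125 14.078
      vertex 0.032 6.743 14.078
      vertex 4.331 0.678 14.078
    endloop
  endfacet
  facet normal 0.0000 0.0000 1.0000
    outer loop
      vertex 14.836 8.125 14.078
      vertex 4.331 0.678 14.078
      vertex 11.733 1.369 14.078
    endloop
  endfacet
  facet normal 0.8158 0.5783 0.0000
    outer loop
      vertex 14.836 8.125 0.000
      vertex 10.537 14.190 0.000
      vertex 10.537 14.190 14.078
    endloop
  endfacet
  facet normal 0.8158 0.5783 0.0000
    outer loop
      vertex 14.836 8.125 0.000
      vertex 10.537 14.190 14.078
      vertex 14.836 8.125 14.078
    endloop
  endfacet
  facet normal -0.0929 0.9957 0.0000
    outer loop
      vertex 10.537 14.190 0.000
      vertex 3.135 13.499 0.000
      vertex 3.135 13.499 14.078
    endloop
  endfacet
  facet normal -0.0929 0.9957 0.0000
    outer loop
      vertex 10.537 14.190 0.000
      vertex 3.135 13.499 14.078
      vertex 10.537 14.190 14.078
    endloop
  endfacet
  facet normal -0.9087 0.4174 0.0000
    outer loop
      vertex 3.135 13.499 0.000
      vertex 0.032 6.743 0.000
      vertex 0.032 6.743 14.078
    endloop
  endfacet
  facet normal -0.9087 0.4174 0.0000
    outer loop
      vertex 3.135 13.499 0.000
      vertex 0.032 6.743 14.078
      vertex 3.135 13.499 14.078
    endloop
  endfacet
  facet normal -0.8158 -0.5783 0.0000
    outer loop
      vertex 0.032 6.743 0.000
      vertex 4.331 0.678 0.000
      vertex 4.331 0.678 14.078
    endloop
  endfacet
  facet normal -0.8158 -0.5783 0.0000
    outer loop
      vertex 0.032 6.743 0.000
      vertex 4.331 0.678 14.078
      vertex 0.032 6.743 14.078
    endloop
  endfacet
  facet normal 0.0929 -0.9957 0.0000
    outer loop
      vertex 4.331 0.678 0.000
      vertex 11.733 1.369 0.000
      vertex 11.733 1.369 14.078
    endloop
  endfacet
  facet normal 0.0929 -0.9957 0.0000
    outer loop
      vertex 4.331 0.678 0.000
      vertex 11.733 1.369 14.078
      vertex 4.331 0.678 14.078
    endloop
  endfacet
  facet normal 0.9087 -0.4174 0.0000
    outer loop
      vertex 11.733 1.369 0.000
      vertex 14.836 8.125 0.000
      vertex 14.836 8.125 14.078
    endloop
  endfacet
  facet normal 0.9087 -0.4174 0.0000
    outer loop
      vertex 11.733 1.369 0.000
      vertex 14.836 8.125 14.078
      vertex 11.733 1.369 14.078
    endloop
  endfacet
endsolid part

The G0 Z moves step by Δz≈1.760 mm. Every layer's G1 loop is the same polygon, so the solid is a straight extrusion of it from z=0 to z≈14.1. Closing with flat bottom and top caps and triangulating gives 20 facets — a regular 6-sided prism (a cylinder approximated with 6 flat sides), circumscribed radius ≈ 7.43 mm, height ≈ 14.1 mm.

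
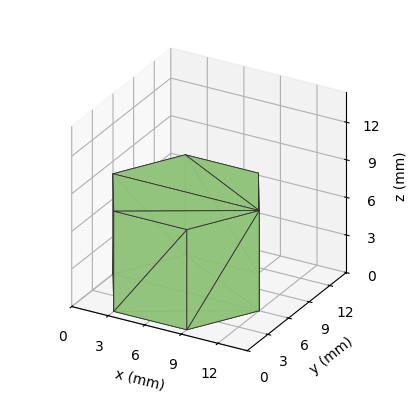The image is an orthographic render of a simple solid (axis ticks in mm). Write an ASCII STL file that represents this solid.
Reading the render: the shape is a regular 6-sided prism (a cylinder approximated with 6 flat sides), circumscribed radius ≈ 6 mm, height ≈ 8 mm (dimensions read to the nearest mm from the axis ticks). For the STL, each face is triangulated and given an outward normal.

solid part
  facet normal 0.0000 0.0000 -1.0000
    outer loop
      vertex 3.0 11.2 0.0
      vertex 9.0 11.2 0.0
      vertex 12.0 6.0 0.0
    endloop
  endfacet
  facet normal 0.0000 0.0000 -1.0000
    outer loop
      vertex 0.0 6.0 0.0
      vertex 3.0 11.2 0.0
      vertex 12.0 6.0 0.0
    endloop
  endfacet
  facet normal 0.0000 0.0000 -1.0000
    outer loop
      vertex 3.0 0.8 0.0
      vertex 0.0 6.0 0.0
      vertex 12.0 6.0 0.0
    endloop
  endfacet
  facet normal 0.0000 0.0000 -1.0000
    outer loop
      vertex 9.0 0.8 0.0
      vertex 3.0 0.8 0.0
      vertex 12.0 6.0 0.0
    endloop
  endfacet
  facet normal 0.0000 0.0000 1.0000
    outer loop
      vertex 12.0 6.0 8.0
      vertex 9.0 11.2 8.0
      vertex 3.0 11.2 8.0
    endloop
  endfacet
  facet normal 0.0000 0.0000 1.0000
    outer loop
      vertex 12.0 6.0 8.0
      vertex 3.0 11.2 8.0
      vertex 0.0 6.0 8.0
    endloop
  endfacet
  facet normal 0.0000 0.0000 1.0000
    outer loop
      vertex 12.0 6.0 8.0
      vertex 0.0 6.0 8.0
      vertex 3.0 0.8 8.0
    endloop
  endfacet
  facet normal 0.0000 0.0000 1.0000
    outer loop
      vertex 12.0 6.0 8.0
      vertex 3.0 0.8 8.0
      vertex 9.0 0.8 8.0
    endloop
  endfacet
  facet normal 0.8662 0.4997 0.0000
    outer loop
      vertex 12.0 6.0 0.0
      vertex 9.0 11.2 0.0
      vertex 9.0 11.2 8.0
    endloop
  endfacet
  facet normal 0.8662 0.4997 0.0000
    outer loop
      vertex 12.0 6.0 0.0
      vertex 9.0 11.2 8.0
      vertex 12.0 6.0 8.0
    endloop
  endfacet
  facet normal 0.0000 1.0000 0.0000
    outer loop
      vertex 9.0 11.2 0.0
      vertex 3.0 11.2 0.0
      vertex 3.0 11.2 8.0
    endloop
  endfacet
  facet normal 0.0000 1.0000 0.0000
    outer loop
      vertex 9.0 11.2 0.0
      vertex 3.0 11.2 8.0
      vertex 9.0 11.2 8.0
    endloop
  endfacet
  facet normal -0.8662 0.4997 0.0000
    outer loop
      vertex 3.0 11.2 0.0
      vertex 0.0 6.0 0.0
      vertex 0.0 6.0 8.0
    endloop
  endfacet
  facet normal -0.8662 0.4997 0.0000
    outer loop
      vertex 3.0 11.2 0.0
      vertex 0.0 6.0 8.0
      vertex 3.0 11.2 8.0
    endloop
  endfacet
  facet normal -0.8662 -0.4997 0.0000
    outer loop
      vertex 0.0 6.0 0.0
      vertex 3.0 0.8 0.0
      vertex 3.0 0.8 8.0
    endloop
  endfacet
  facet normal -0.8662 -0.4997 0.0000
    outer loop
      vertex 0.0 6.0 0.0
      vertex 3.0 0.8 8.0
      vertex 0.0 6.0 8.0
    endloop
  endfacet
  facet normal 0.0000 -1.0000 0.0000
    outer loop
      vertex 3.0 0.8 0.0
      vertex 9.0 0.8 0.0
      vertex 9.0 0.8 8.0
    endloop
  endfacet
  facet normal 0.0000 -1.0000 0.0000
    outer loop
      vertex 3.0 0.8 0.0
      vertex 9.0 0.8 8.0
      vertex 3.0 0.8 8.0
    endloop
  endfacet
  facet normal 0.8662 -0.4997 0.0000
    outer loop
      vertex 9.0 0.8 0.0
      vertex 12.0 6.0 0.0
      vertex 12.0 6.0 8.0
    endloop
  endfacet
  facet normal 0.8662 -0.4997 0.0000
    outer loop
      vertex 9.0 0.8 0.0
      vertex 12.0 6.0 8.0
      vertex 9.0 0.8 8.0
    endloop
  endfacet
endsolid part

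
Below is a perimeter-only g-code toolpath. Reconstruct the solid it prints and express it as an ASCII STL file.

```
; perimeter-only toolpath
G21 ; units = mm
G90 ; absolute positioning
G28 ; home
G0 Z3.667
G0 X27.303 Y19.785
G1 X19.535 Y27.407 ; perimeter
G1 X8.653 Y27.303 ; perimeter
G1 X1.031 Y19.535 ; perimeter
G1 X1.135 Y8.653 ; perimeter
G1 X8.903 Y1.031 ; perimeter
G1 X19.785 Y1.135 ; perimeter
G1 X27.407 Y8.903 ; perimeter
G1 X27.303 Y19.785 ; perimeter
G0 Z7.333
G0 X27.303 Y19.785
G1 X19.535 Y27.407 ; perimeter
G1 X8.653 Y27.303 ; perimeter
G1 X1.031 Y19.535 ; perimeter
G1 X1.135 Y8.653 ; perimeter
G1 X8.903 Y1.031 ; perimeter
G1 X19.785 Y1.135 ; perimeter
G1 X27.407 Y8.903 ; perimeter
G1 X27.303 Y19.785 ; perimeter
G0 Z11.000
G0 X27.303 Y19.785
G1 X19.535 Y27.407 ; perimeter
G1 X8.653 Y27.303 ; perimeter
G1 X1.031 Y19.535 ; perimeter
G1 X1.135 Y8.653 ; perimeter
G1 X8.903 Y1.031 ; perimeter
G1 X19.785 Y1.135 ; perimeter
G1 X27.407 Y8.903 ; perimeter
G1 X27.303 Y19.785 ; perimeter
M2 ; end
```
solid part
  facet normal 0.0000 0.0000 -1.0000
    outer loop
      vertex 8.653 27.303 0.000
      vertex 19.535 27.407 0.000
      vertex 27.303 19.785 0.000
    endloop
  endfacet
  facet normal 0.0000 0.0000 -1.0000
    outer loop
      vertex 1.031 19.535 0.000
      vertex 8.653 27.303 0.000
      vertex 27.303 19.785 0.000
    endloop
  endfacet
  facet normal 0.0000 0.0000 -1.0000
    outer loop
      vertex 1.135 8.653 0.000
      vertex 1.031 19.535 0.000
      vertex 27.303 19.785 0.000
    endloop
  endfacet
  facet normal 0.0000 0.0000 -1.0000
    outer loop
      vertex 8.903 1.031 0.000
      vertex 1.135 8.653 0.000
      vertex 27.303 19.785 0.000
    endloop
  endfacet
  facet normal 0.0000 0.0000 -1.0000
    outer loop
      vertex 19.785 1.135 0.000
      vertex 8.903 1.031 0.000
      vertex 27.303 19.785 0.000
    endloop
  endfacet
  facet normal 0.0000 0.0000 -1.0000
    outer loop
      vertex 27.407 8.903 0.000
      vertex 19.785 1.135 0.000
      vertex 27.303 19.785 0.000
    endloop
  endfacet
  facet normal 0.0000 0.0000 1.0000
    outer loop
      vertex 27.303 19.785 11.000
      vertex 19.535 27.407 11.000
      vertex 8.653 27.303 11.000
    endloop
  endfacet
  facet normal 0.0000 0.0000 1.0000
    outer loop
      vertex 27.303 19.785 11.000
      vertex 8.653 27.303 11.000
      vertex 1.031 19.535 11.000
    endloop
  endfacet
  facet normal 0.0000 0.0000 1.0000
    outer loop
      vertex 27.303 19.785 11.000
      vertex 1.031 19.535 11.000
      vertex 1.135 8.653 11.000
    endloop
  endfacet
  facet normal 0.0000 0.0000 1.0000
    outer loop
      vertex 27.303 19.785 11.000
      vertex 1.135 8.653 11.000
      vertex 8.903 1.031 11.000
    endloop
  endfacet
  facet normal 0.0000 0.0000 1.0000
    outer loop
      vertex 27.303 19.785 11.000
      vertex 8.903 1.031 11.000
      vertex 19.785 1.135 11.000
    endloop
  endfacet
  facet normal 0.0000 0.0000 1.0000
    outer loop
      vertex 27.303 19.785 11.000
      vertex 19.785 1.135 11.000
      vertex 27.407 8.903 11.000
    endloop
  endfacet
  facet normal 0.7004 0.7138 0.0000
    outer loop
      vertex 27.303 19.785 0.000
      vertex 19.535 27.407 0.000
      vertex 19.535 27.407 11.000
    endloop
  endfacet
  facet normal 0.7004 0.7138 0.0000
    outer loop
      vertex 27.303 19.785 0.000
      vertex 19.535 27.407 11.000
      vertex 27.303 19.785 11.000
    endloop
  endfacet
  facet normal -0.0096 1.0000 0.0000
    outer loop
      vertex 19.535 27.407 0.000
      vertex 8.653 27.303 0.000
      vertex 8.653 27.303 11.000
    endloop
  endfacet
  facet normal -0.0096 1.0000 0.0000
    outer loop
      vertex 19.535 27.407 0.000
      vertex 8.653 27.303 11.000
      vertex 19.535 27.407 11.000
    endloop
  endfacet
  facet normal -0.7138 0.7004 0.0000
    outer loop
      vertex 8.653 27.303 0.000
      vertex 1.031 19.535 0.000
      vertex 1.031 19.535 11.000
    endloop
  endfacet
  facet normal -0.7138 0.7004 0.0000
    outer loop
      vertex 8.653 27.303 0.000
      vertex 1.031 19.535 11.000
      vertex 8.653 27.303 11.000
    endloop
  endfacet
  facet normal -1.0000 -0.0096 0.0000
    outer loop
      vertex 1.031 19.535 0.000
      vertex 1.135 8.653 0.000
      vertex 1.135 8.653 11.000
    endloop
  endfacet
  facet normal -1.0000 -0.0096 0.0000
    outer loop
      vertex 1.031 19.535 0.000
      vertex 1.135 8.653 11.000
      vertex 1.031 19.535 11.000
    endloop
  endfacet
  facet normal -0.7004 -0.7138 0.0000
    outer loop
      vertex 1.135 8.653 0.000
      vertex 8.903 1.031 0.000
      vertex 8.903 1.031 11.000
    endloop
  endfacet
  facet normal -0.7004 -0.7138 0.0000
    outer loop
      vertex 1.135 8.653 0.000
      vertex 8.903 1.031 11.000
      vertex 1.135 8.653 11.000
    endloop
  endfacet
  facet normal 0.0096 -1.0000 0.0000
    outer loop
      vertex 8.903 1.031 0.000
      vertex 19.785 1.135 0.000
      vertex 19.785 1.135 11.000
    endloop
  endfacet
  facet normal 0.0096 -1.0000 0.0000
    outer loop
      vertex 8.903 1.031 0.000
      vertex 19.785 1.135 11.000
      vertex 8.903 1.031 11.000
    endloop
  endfacet
  facet normal 0.7138 -0.7004 0.0000
    outer loop
      vertex 19.785 1.135 0.000
      vertex 27.407 8.903 0.000
      vertex 27.407 8.903 11.000
    endloop
  endfacet
  facet normal 0.7138 -0.7004 0.0000
    outer loop
      vertex 19.785 1.135 0.000
      vertex 27.407 8.903 11.000
      vertex 19.785 1.135 11.000
    endloop
  endfacet
  facet normal 1.0000 0.0096 0.0000
    outer loop
      vertex 27.407 8.903 0.000
      vertex 27.303 19.785 0.000
      vertex 27.303 19.785 11.000
    endloop
  endfacet
  facet normal 1.0000 0.0096 0.0000
    outer loop
      vertex 27.407 8.903 0.000
      vertex 27.303 19.785 11.000
      vertex 27.407 8.903 11.000
    endloop
  endfacet
endsolid part

The G0 Z moves step by Δz≈3.667 mm. Every layer's G1 loop is the same polygon, so the solid is a straight extrusion of it from z=0 to z≈11. Closing with flat bottom and top caps and triangulating gives 28 facets — a regular 8-sided prism (a cylinder approximated with 8 flat sides), circumscribed radius ≈ 14.2 mm, height ≈ 11 mm.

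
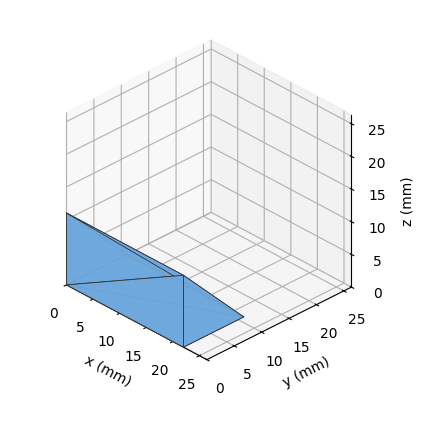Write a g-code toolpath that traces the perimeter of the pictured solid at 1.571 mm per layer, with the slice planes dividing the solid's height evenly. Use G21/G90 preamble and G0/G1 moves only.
Reading the render: the shape is a wedge (ramp): 22 × 11 mm base, rising to 11 mm along the y=0 edge and sloping linearly to z=0 at y=11 (dimensions read to the nearest mm from the axis ticks). For the g-code, the solid's height is divided into equal slices at the stated Δz and each level perimeter traced with G1 moves after a G0 lift.

; perimeter-only toolpath
G21 ; units = mm
G90 ; absolute positioning
G28 ; home
; layer 1
G0 Z1.571
G0 X0.000 Y0.000
G1 X22.000 Y0.000
G1 X22.000 Y9.429
G1 X0.000 Y9.429
G1 X0.000 Y0.000
; layer 2
G0 Z3.143
G0 X0.000 Y0.000
G1 X22.000 Y0.000
G1 X22.000 Y7.857
G1 X0.000 Y7.857
G1 X0.000 Y0.000
; layer 3
G0 Z4.714
G0 X0.000 Y0.000
G1 X22.000 Y0.000
G1 X22.000 Y6.286
G1 X0.000 Y6.286
G1 X0.000 Y0.000
; layer 4
G0 Z6.286
G0 X0.000 Y0.000
G1 X22.000 Y0.000
G1 X22.000 Y4.714
G1 X0.000 Y4.714
G1 X0.000 Y0.000
; layer 5
G0 Z7.857
G0 X0.000 Y0.000
G1 X22.000 Y0.000
G1 X22.000 Y3.143
G1 X0.000 Y3.143
G1 X0.000 Y0.000
; layer 6
G0 Z9.429
G0 X0.000 Y0.000
G1 X22.000 Y0.000
G1 X22.000 Y1.571
G1 X0.000 Y1.571
G1 X0.000 Y0.000
M2 ; end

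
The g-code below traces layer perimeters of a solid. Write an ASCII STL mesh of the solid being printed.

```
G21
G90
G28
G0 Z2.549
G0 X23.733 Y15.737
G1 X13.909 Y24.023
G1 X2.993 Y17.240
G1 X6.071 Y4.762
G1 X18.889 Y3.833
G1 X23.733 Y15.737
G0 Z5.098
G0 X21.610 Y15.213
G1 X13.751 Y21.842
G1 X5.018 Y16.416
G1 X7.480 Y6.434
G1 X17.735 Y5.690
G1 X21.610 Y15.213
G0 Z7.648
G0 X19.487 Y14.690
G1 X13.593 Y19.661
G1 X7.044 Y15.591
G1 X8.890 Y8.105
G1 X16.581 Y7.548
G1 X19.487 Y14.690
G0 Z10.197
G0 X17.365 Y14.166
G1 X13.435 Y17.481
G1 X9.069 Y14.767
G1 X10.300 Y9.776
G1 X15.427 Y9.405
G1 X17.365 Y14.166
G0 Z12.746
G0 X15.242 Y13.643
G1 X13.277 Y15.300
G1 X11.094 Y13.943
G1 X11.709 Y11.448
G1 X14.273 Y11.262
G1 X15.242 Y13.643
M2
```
solid part
  facet normal 0.0000 0.0000 -1.0000
    outer loop
      vertex 0.968 18.064 0.000
      vertex 14.067 26.204 0.000
      vertex 25.856 16.260 0.000
    endloop
  endfacet
  facet normal 0.0000 0.0000 -1.0000
    outer loop
      vertex 4.661 3.091 0.000
      vertex 0.968 18.064 0.000
      vertex 25.856 16.260 0.000
    endloop
  endfacet
  facet normal 0.0000 0.0000 -1.0000
    outer loop
      vertex 20.043 1.976 0.000
      vertex 4.661 3.091 0.000
      vertex 25.856 16.260 0.000
    endloop
  endfacet
  facet normal 0.5297 0.6280 0.5701
    outer loop
      vertex 25.856 16.260 0.000
      vertex 14.067 26.204 0.000
      vertex 13.119 13.119 15.295
    endloop
  endfacet
  facet normal -0.4336 0.6978 0.5701
    outer loop
      vertex 14.067 26.204 0.000
      vertex 0.968 18.064 0.000
      vertex 13.119 13.119 15.295
    endloop
  endfacet
  facet normal -0.7977 -0.1967 0.5701
    outer loop
      vertex 0.968 18.064 0.000
      vertex 4.661 3.091 0.000
      vertex 13.119 13.119 15.295
    endloop
  endfacet
  facet normal -0.0594 -0.8194 0.5701
    outer loop
      vertex 4.661 3.091 0.000
      vertex 20.043 1.976 0.000
      vertex 13.119 13.119 15.295
    endloop
  endfacet
  facet normal 0.7610 -0.3097 0.5701
    outer loop
      vertex 20.043 1.976 0.000
      vertex 25.856 16.260 0.000
      vertex 13.119 13.119 15.295
    endloop
  endfacet
endsolid part

The G0 Z moves step by Δz≈2.549 mm. The G1 loops shrink linearly with z, so the solid tapers from its base footprint up to z≈15.3. Closing with a flat bottom cap and the tapered top and triangulating gives 8 facets — a regular 5-sided pyramid, base circumscribed radius ≈ 13.1 mm, apex at z ≈ 15.3 mm.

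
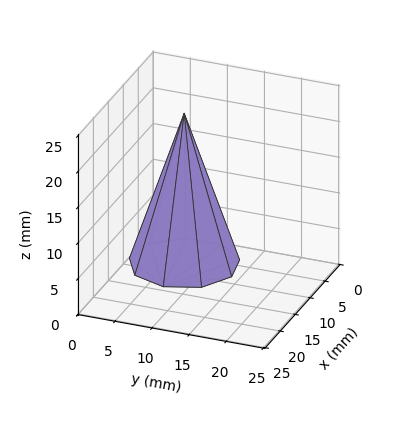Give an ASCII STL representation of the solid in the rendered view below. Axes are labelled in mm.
Reading the render: the shape is a regular 9-sided pyramid, base circumscribed radius ≈ 7 mm, apex at z ≈ 21 mm (dimensions read to the nearest mm from the axis ticks). For the STL, each face is triangulated and given an outward normal.

solid part
  facet normal 0.0000 0.0000 -1.0000
    outer loop
      vertex 8.22 13.89 0.00
      vertex 12.36 11.50 0.00
      vertex 14.00 7.00 0.00
    endloop
  endfacet
  facet normal 0.0000 0.0000 -1.0000
    outer loop
      vertex 3.50 13.06 0.00
      vertex 8.22 13.89 0.00
      vertex 14.00 7.00 0.00
    endloop
  endfacet
  facet normal 0.0000 0.0000 -1.0000
    outer loop
      vertex 0.42 9.39 0.00
      vertex 3.50 13.06 0.00
      vertex 14.00 7.00 0.00
    endloop
  endfacet
  facet normal 0.0000 0.0000 -1.0000
    outer loop
      vertex 0.42 4.61 0.00
      vertex 0.42 9.39 0.00
      vertex 14.00 7.00 0.00
    endloop
  endfacet
  facet normal 0.0000 0.0000 -1.0000
    outer loop
      vertex 3.50 0.94 0.00
      vertex 0.42 4.61 0.00
      vertex 14.00 7.00 0.00
    endloop
  endfacet
  facet normal 0.0000 0.0000 -1.0000
    outer loop
      vertex 8.22 0.11 0.00
      vertex 3.50 0.94 0.00
      vertex 14.00 7.00 0.00
    endloop
  endfacet
  facet normal 0.0000 0.0000 -1.0000
    outer loop
      vertex 12.36 2.50 0.00
      vertex 8.22 0.11 0.00
      vertex 14.00 7.00 0.00
    endloop
  endfacet
  facet normal 0.8966 0.3268 0.2989
    outer loop
      vertex 14.00 7.00 0.00
      vertex 12.36 11.50 0.00
      vertex 7.00 7.00 21.00
    endloop
  endfacet
  facet normal 0.4771 0.8265 0.2989
    outer loop
      vertex 12.36 11.50 0.00
      vertex 8.22 13.89 0.00
      vertex 7.00 7.00 21.00
    endloop
  endfacet
  facet normal -0.1653 0.9399 0.2988
    outer loop
      vertex 8.22 13.89 0.00
      vertex 3.50 13.06 0.00
      vertex 7.00 7.00 21.00
    endloop
  endfacet
  facet normal -0.7310 0.6135 0.2989
    outer loop
      vertex 3.50 13.06 0.00
      vertex 0.42 9.39 0.00
      vertex 7.00 7.00 21.00
    endloop
  endfacet
  facet normal -0.9543 0.0000 0.2990
    outer loop
      vertex 0.42 9.39 0.00
      vertex 0.42 4.61 0.00
      vertex 7.00 7.00 21.00
    endloop
  endfacet
  facet normal -0.7310 -0.6135 0.2989
    outer loop
      vertex 0.42 4.61 0.00
      vertex 3.50 0.94 0.00
      vertex 7.00 7.00 21.00
    endloop
  endfacet
  facet normal -0.1653 -0.9399 0.2988
    outer loop
      vertex 3.50 0.94 0.00
      vertex 8.22 0.11 0.00
      vertex 7.00 7.00 21.00
    endloop
  endfacet
  facet normal 0.4771 -0.8265 0.2989
    outer loop
      vertex 8.22 0.11 0.00
      vertex 12.36 2.50 0.00
      vertex 7.00 7.00 21.00
    endloop
  endfacet
  facet normal 0.8966 -0.3268 0.2989
    outer loop
      vertex 12.36 2.50 0.00
      vertex 14.00 7.00 0.00
      vertex 7.00 7.00 21.00
    endloop
  endfacet
endsolid part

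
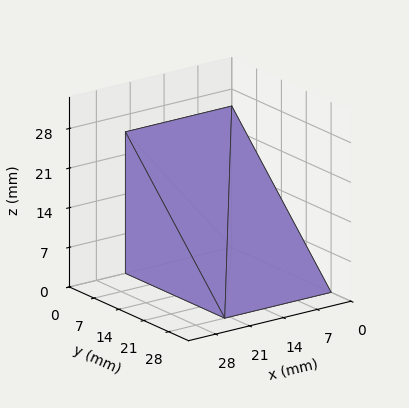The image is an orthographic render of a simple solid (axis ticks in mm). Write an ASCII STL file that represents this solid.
Reading the render: the shape is a wedge (ramp): 22 × 28 mm base, rising to 25 mm along the y=0 edge and sloping linearly to z=0 at y=28 (dimensions read to the nearest mm from the axis ticks). For the STL, each face is triangulated and given an outward normal.

solid part
  facet normal 0.0000 0.0000 -1.0000
    outer loop
      vertex 22.000 28.000 0.000
      vertex 22.000 0.000 0.000
      vertex 0.000 0.000 0.000
    endloop
  endfacet
  facet normal 0.0000 0.0000 -1.0000
    outer loop
      vertex 0.000 28.000 0.000
      vertex 22.000 28.000 0.000
      vertex 0.000 0.000 0.000
    endloop
  endfacet
  facet normal 0.0000 -1.0000 0.0000
    outer loop
      vertex 0.000 0.000 0.000
      vertex 22.000 0.000 0.000
      vertex 22.000 0.000 25.000
    endloop
  endfacet
  facet normal 0.0000 -1.0000 0.0000
    outer loop
      vertex 0.000 0.000 0.000
      vertex 22.000 0.000 25.000
      vertex 0.000 0.000 25.000
    endloop
  endfacet
  facet normal 0.0000 0.6660 0.7459
    outer loop
      vertex 0.000 0.000 25.000
      vertex 22.000 0.000 25.000
      vertex 22.000 28.000 0.000
    endloop
  endfacet
  facet normal 0.0000 0.6660 0.7459
    outer loop
      vertex 0.000 0.000 25.000
      vertex 22.000 28.000 0.000
      vertex 0.000 28.000 0.000
    endloop
  endfacet
  facet normal -1.0000 0.0000 0.0000
    outer loop
      vertex 0.000 0.000 25.000
      vertex 0.000 28.000 0.000
      vertex 0.000 0.000 0.000
    endloop
  endfacet
  facet normal 1.0000 0.0000 0.0000
    outer loop
      vertex 22.000 0.000 0.000
      vertex 22.000 28.000 0.000
      vertex 22.000 0.000 25.000
    endloop
  endfacet
endsolid part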